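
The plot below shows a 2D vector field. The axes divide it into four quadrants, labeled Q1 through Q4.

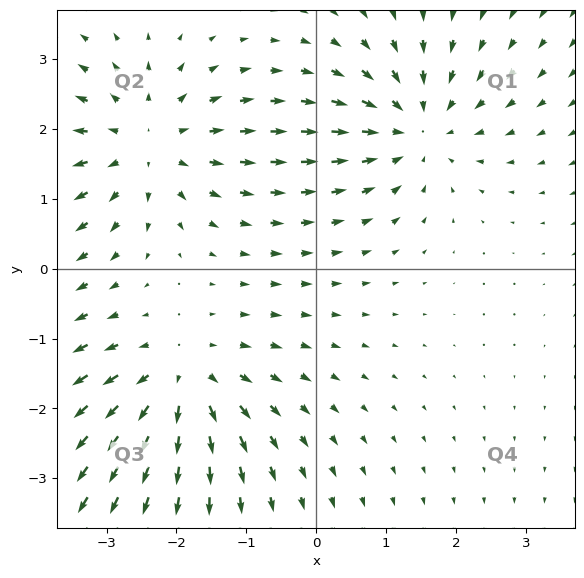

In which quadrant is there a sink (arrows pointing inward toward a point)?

Q1

The sink sits at approximately (1.4, 2.0), which lies in quadrant Q1. The divergence there is about -3, negative as expected for a sink.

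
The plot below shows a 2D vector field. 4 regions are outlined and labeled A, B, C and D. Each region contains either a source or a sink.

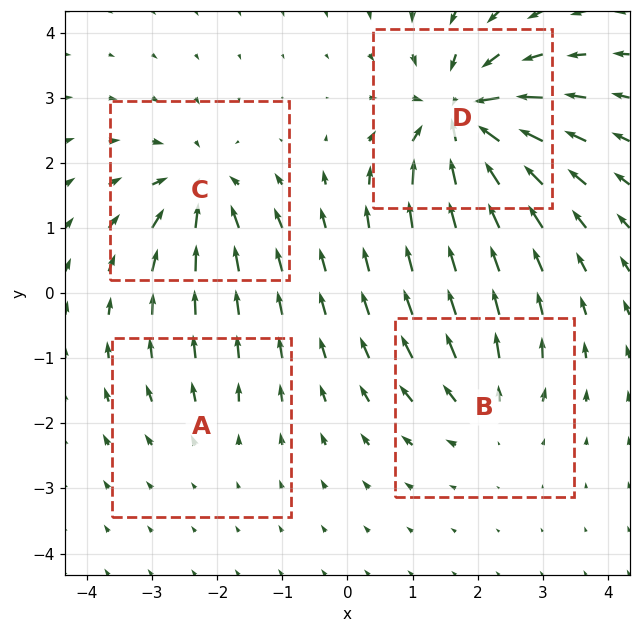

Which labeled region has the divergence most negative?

D

Divergence at each region's feature centre — A: about +2, B: about +4, C: about -6, D: about -9. Region D is most negative.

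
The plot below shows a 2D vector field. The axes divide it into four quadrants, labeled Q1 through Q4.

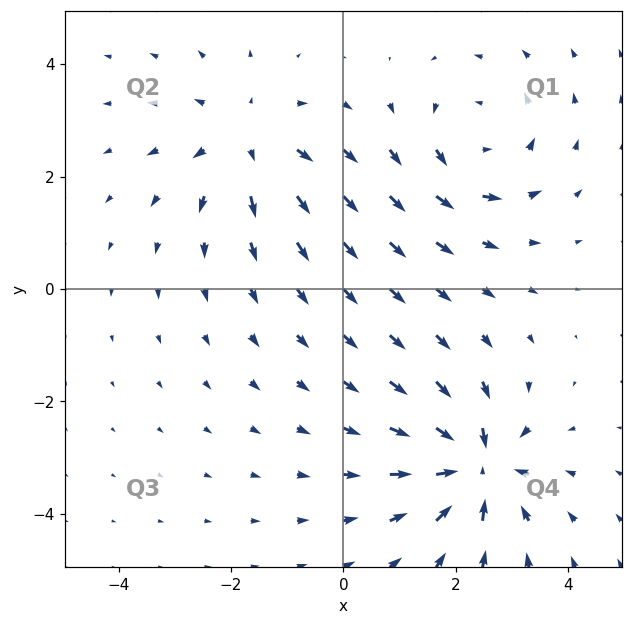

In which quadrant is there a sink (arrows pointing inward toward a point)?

The sink sits at approximately (2.4, -3.1), which lies in quadrant Q4. The divergence there is about -6, negative as expected for a sink.

Q4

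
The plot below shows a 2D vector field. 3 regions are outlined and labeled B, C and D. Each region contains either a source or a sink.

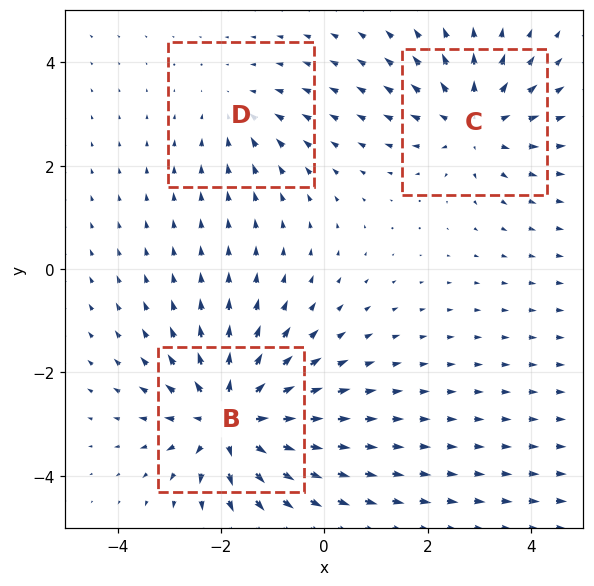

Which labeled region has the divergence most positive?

Divergence at each region's feature centre — B: about +5, C: about +3, D: about -2. Region B is most positive.

B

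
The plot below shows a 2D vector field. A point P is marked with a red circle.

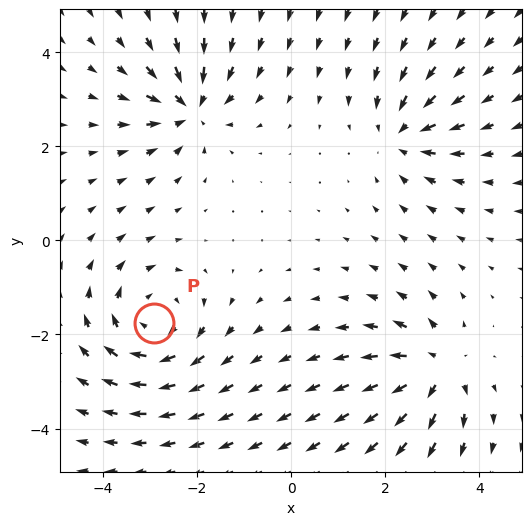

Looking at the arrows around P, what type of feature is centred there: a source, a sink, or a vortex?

vortex

At P (-2.9, -1.8) the arrows circulate clockwise. Divergence ≈0, curl about -4 — near-zero divergence with nonzero curl is a vortex.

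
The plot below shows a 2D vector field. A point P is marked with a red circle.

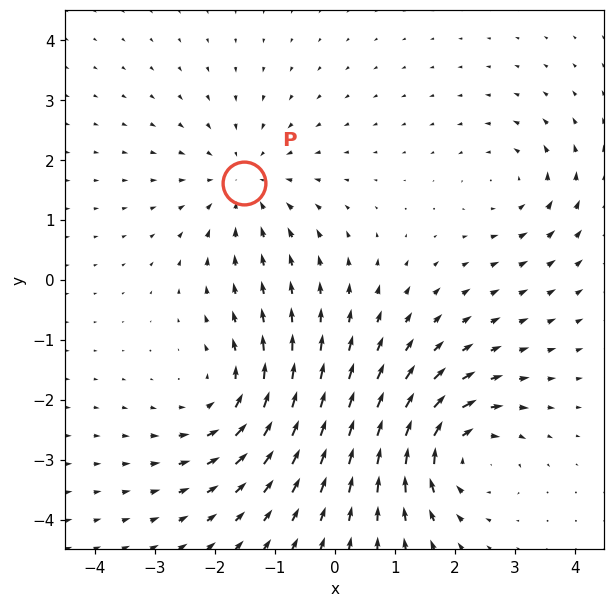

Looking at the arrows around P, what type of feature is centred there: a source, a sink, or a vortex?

sink

At P (-1.5, 1.6) the arrows converge inward. Divergence about -3, curl ≈0 — negative divergence with near-zero curl is a sink.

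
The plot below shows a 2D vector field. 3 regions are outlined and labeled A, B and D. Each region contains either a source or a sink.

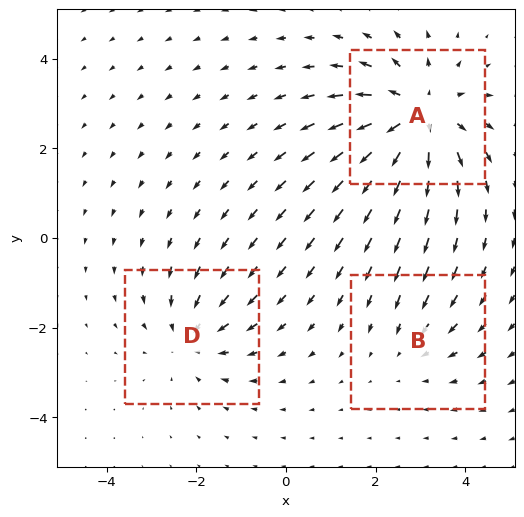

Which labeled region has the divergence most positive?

A

Divergence at each region's feature centre — A: about +4, B: about -2, D: about -3. Region A is most positive.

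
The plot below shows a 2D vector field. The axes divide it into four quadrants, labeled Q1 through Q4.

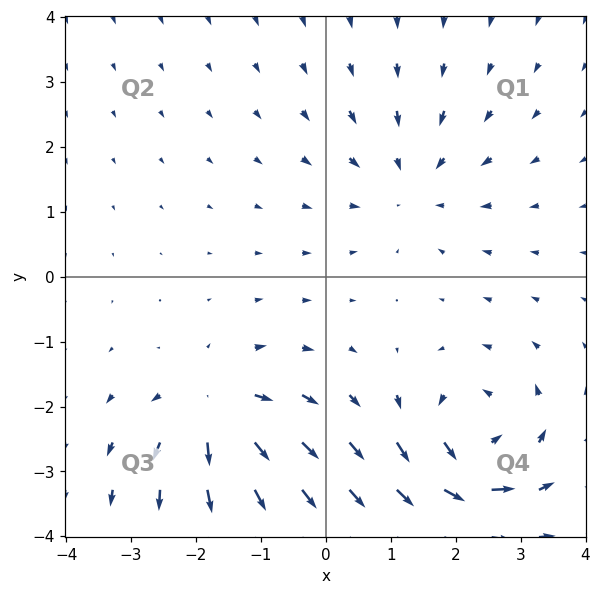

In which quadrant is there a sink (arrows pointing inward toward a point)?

The sink sits at approximately (1.3, 1.4), which lies in quadrant Q1. The divergence there is about -2, negative as expected for a sink.

Q1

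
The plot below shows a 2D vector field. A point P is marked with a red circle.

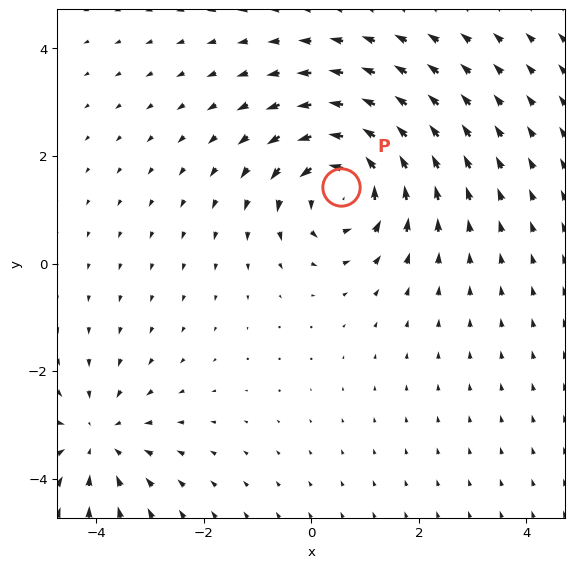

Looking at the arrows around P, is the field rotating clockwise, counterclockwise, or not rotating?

Near P at (0.6, 1.4) the arrows circulate counterclockwise. The curl (z-component) there is about +5; positive curl means counterclockwise rotation.

counterclockwise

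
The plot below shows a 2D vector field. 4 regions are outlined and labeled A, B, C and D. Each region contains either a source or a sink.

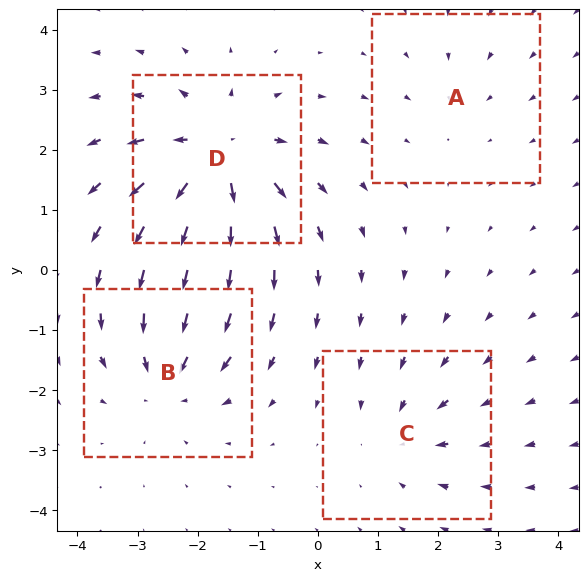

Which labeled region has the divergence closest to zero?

Divergence at each region's feature centre — A: about -2, B: about -5, C: about -3, D: about +7. Region A is closest to zero.

A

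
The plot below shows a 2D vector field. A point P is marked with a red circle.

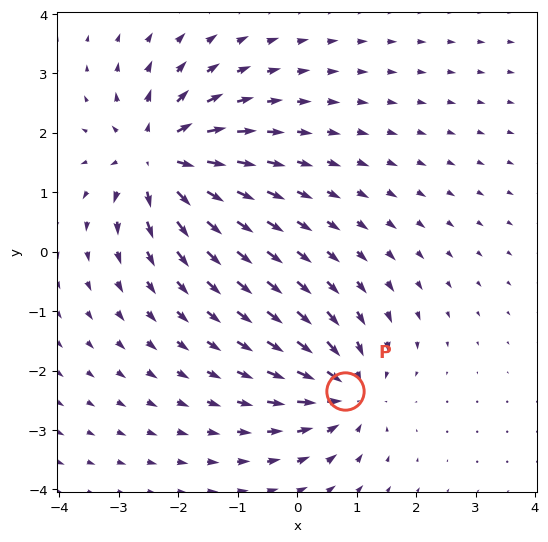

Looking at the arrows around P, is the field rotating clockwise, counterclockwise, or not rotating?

not rotating

Near P at (0.8, -2.3) the arrows show no circulation. The curl there is ≈0.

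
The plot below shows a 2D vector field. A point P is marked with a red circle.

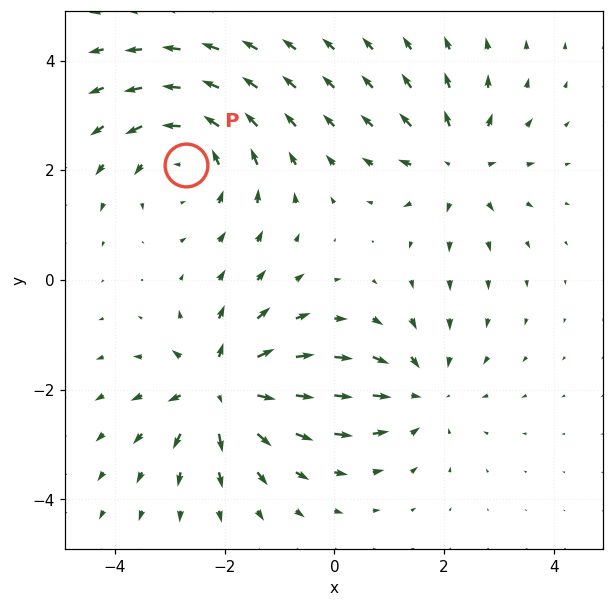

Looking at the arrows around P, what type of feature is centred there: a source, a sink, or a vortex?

At P (-2.7, 2.1) the arrows circulate counterclockwise. Divergence ≈0, curl about +3 — near-zero divergence with nonzero curl is a vortex.

vortex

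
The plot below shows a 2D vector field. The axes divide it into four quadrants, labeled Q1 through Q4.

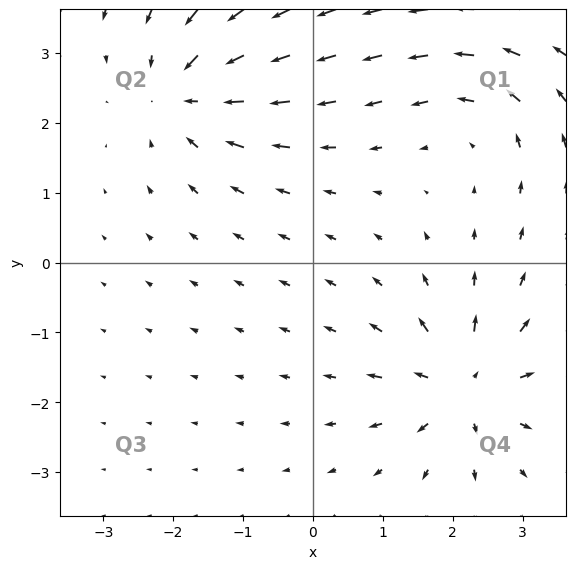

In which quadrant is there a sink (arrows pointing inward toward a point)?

The sink sits at approximately (-1.8, 2.4), which lies in quadrant Q2. The divergence there is about -5, negative as expected for a sink.

Q2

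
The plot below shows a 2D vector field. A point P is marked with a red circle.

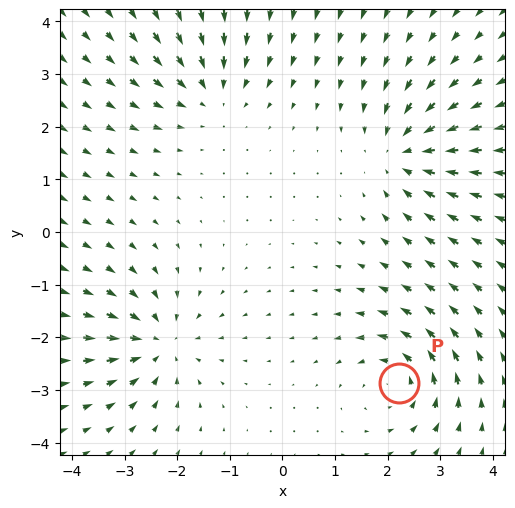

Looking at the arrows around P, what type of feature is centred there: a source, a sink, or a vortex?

vortex

At P (2.2, -2.9) the arrows circulate counterclockwise. Divergence ≈0, curl about +6 — near-zero divergence with nonzero curl is a vortex.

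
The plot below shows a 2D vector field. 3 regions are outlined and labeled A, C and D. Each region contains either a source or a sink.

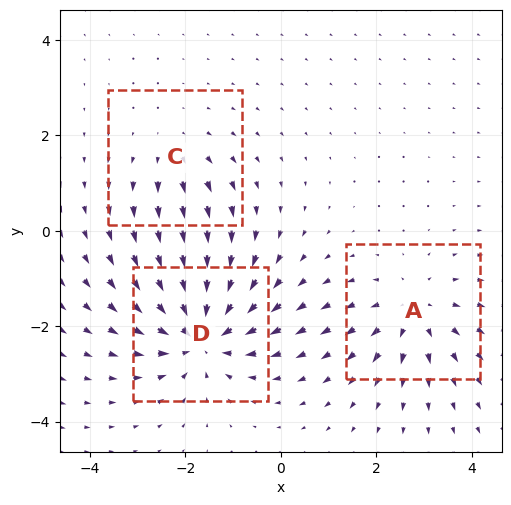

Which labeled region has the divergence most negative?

D

Divergence at each region's feature centre — A: about +3, C: about +2, D: about -5. Region D is most negative.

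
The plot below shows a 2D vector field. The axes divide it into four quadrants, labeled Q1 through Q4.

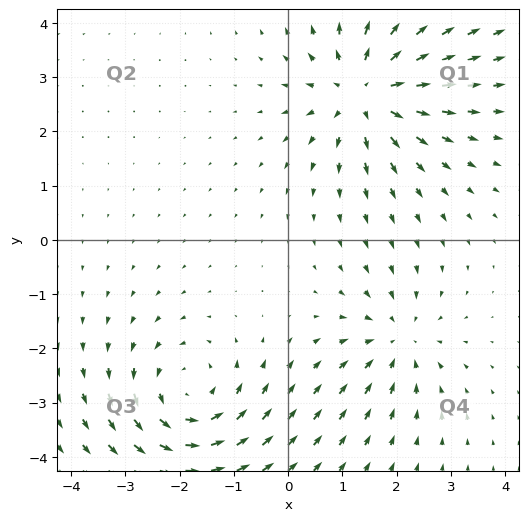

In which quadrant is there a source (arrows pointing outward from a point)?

The source sits at approximately (1.4, 2.7), which lies in quadrant Q1. The divergence there is about +5, positive as expected for a source.

Q1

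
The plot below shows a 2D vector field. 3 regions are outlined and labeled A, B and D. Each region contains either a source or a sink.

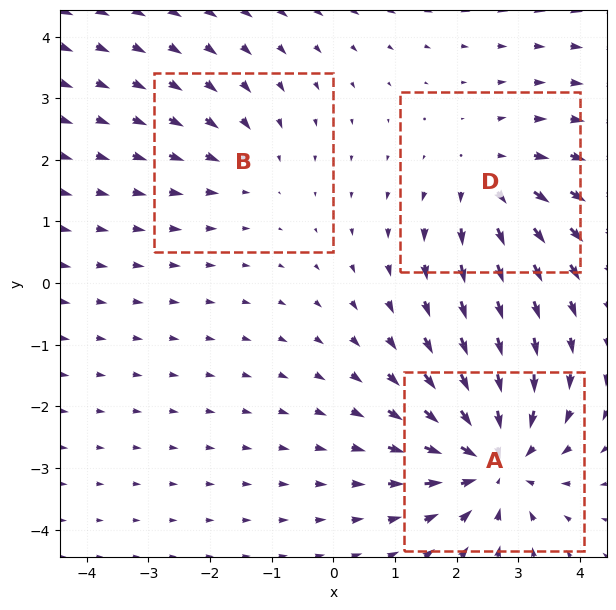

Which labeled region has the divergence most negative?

A

Divergence at each region's feature centre — A: about -5, B: about -2, D: about +3. Region A is most negative.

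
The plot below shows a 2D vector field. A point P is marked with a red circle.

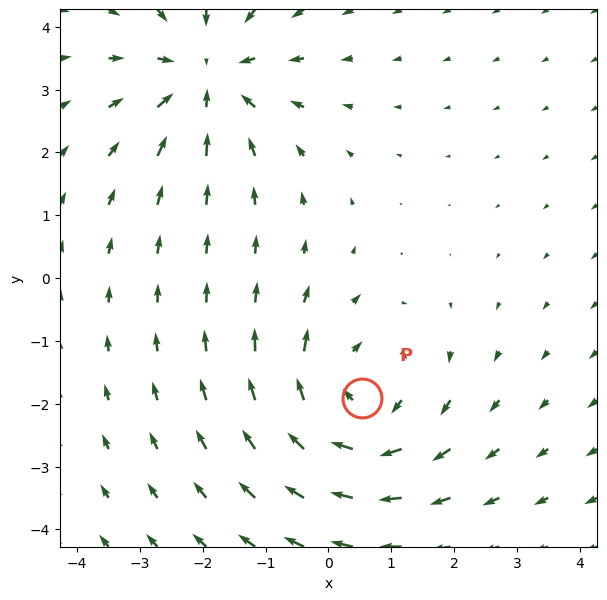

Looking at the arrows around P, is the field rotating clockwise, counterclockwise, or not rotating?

Near P at (0.5, -1.9) the arrows circulate clockwise. The curl (z-component) there is about -3; negative curl means clockwise rotation.

clockwise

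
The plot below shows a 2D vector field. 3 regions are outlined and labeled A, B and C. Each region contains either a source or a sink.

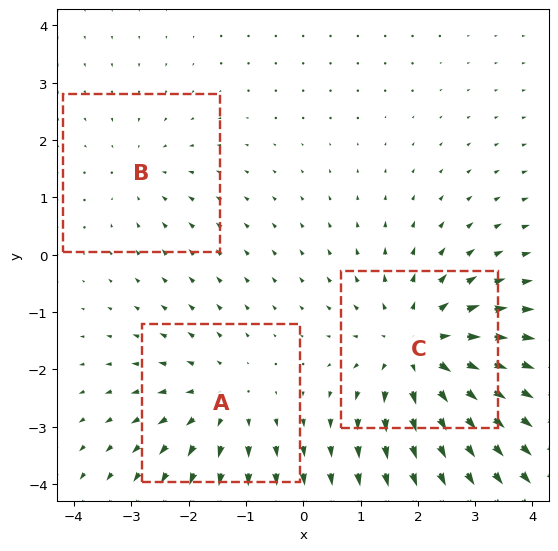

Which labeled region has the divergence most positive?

C

Divergence at each region's feature centre — A: about +3, B: about -2, C: about +4. Region C is most positive.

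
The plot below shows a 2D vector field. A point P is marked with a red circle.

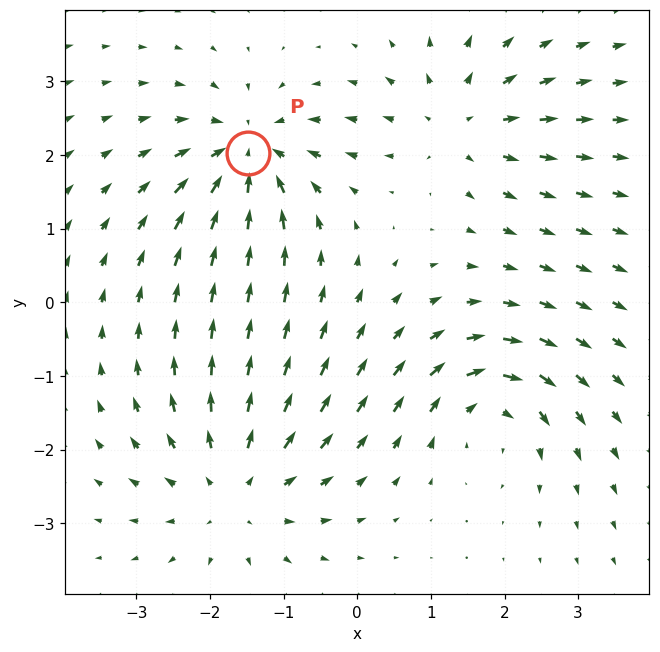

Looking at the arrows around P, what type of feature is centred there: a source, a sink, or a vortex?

sink

At P (-1.5, 2.0) the arrows converge inward. Divergence about -6, curl ≈0 — negative divergence with near-zero curl is a sink.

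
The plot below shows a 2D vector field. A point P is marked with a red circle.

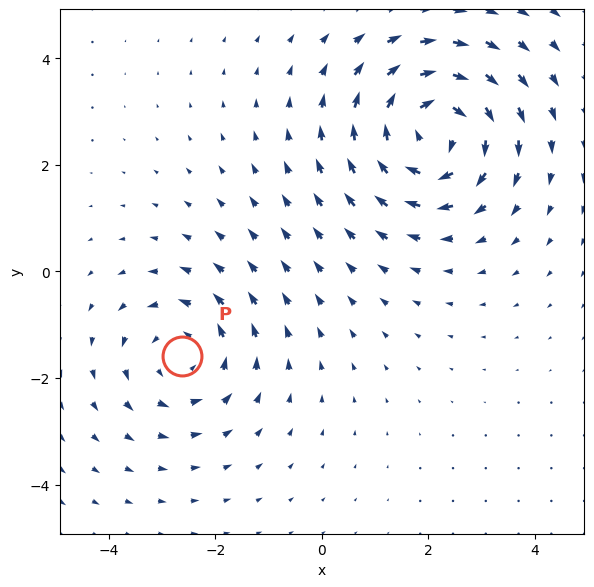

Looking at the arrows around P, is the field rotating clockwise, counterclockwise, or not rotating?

Near P at (-2.6, -1.6) the arrows circulate counterclockwise. The curl (z-component) there is about +3; positive curl means counterclockwise rotation.

counterclockwise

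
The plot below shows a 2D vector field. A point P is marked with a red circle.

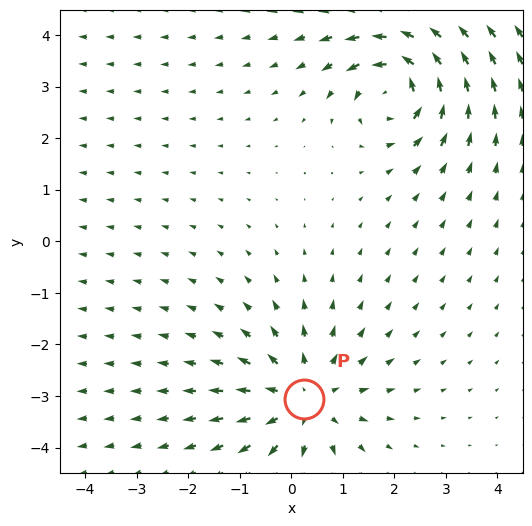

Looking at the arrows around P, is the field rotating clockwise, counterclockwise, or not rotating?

Near P at (0.3, -3.1) the arrows show no circulation. The curl there is ≈0.

not rotating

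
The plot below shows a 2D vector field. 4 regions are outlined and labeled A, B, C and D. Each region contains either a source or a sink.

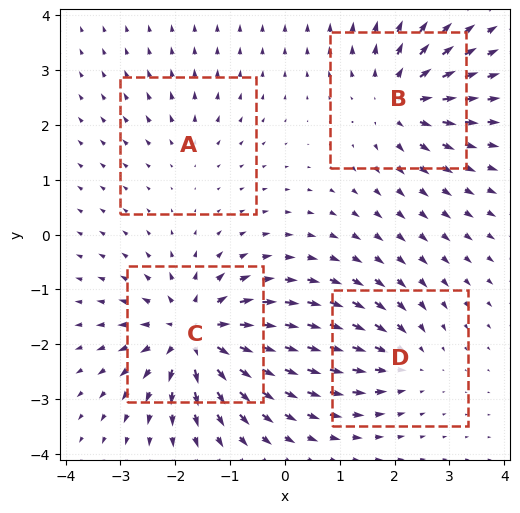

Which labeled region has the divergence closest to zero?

A

Divergence at each region's feature centre — A: about +2, B: about +6, C: about +8, D: about -4. Region A is closest to zero.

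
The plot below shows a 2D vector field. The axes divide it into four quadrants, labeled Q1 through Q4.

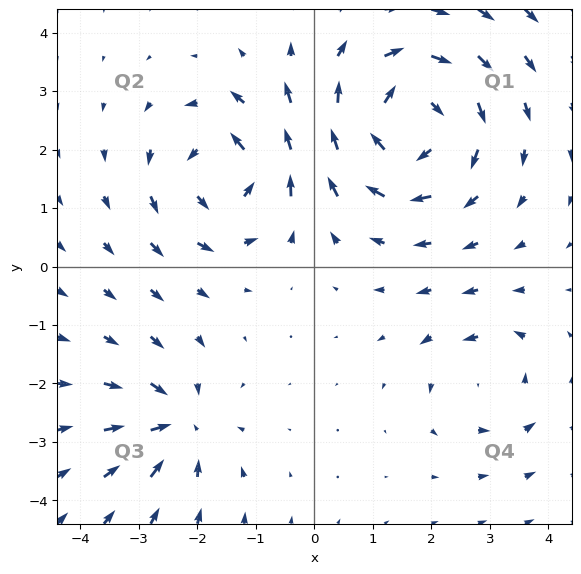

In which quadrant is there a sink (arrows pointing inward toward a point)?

The sink sits at approximately (-2.3, -2.7), which lies in quadrant Q3. The divergence there is about -4, negative as expected for a sink.

Q3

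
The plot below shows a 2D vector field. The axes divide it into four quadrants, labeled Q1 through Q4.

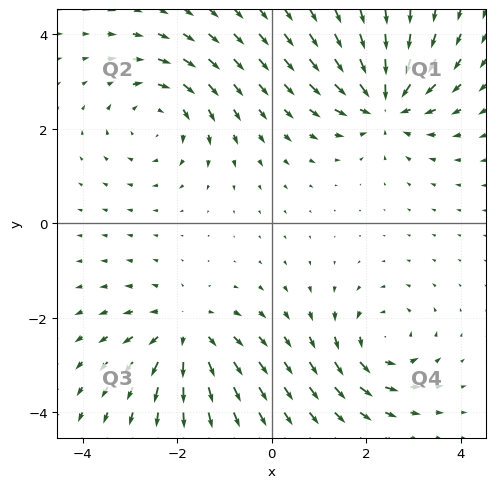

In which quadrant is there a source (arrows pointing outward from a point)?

Q3

The source sits at approximately (-1.8, -2.3), which lies in quadrant Q3. The divergence there is about +4, positive as expected for a source.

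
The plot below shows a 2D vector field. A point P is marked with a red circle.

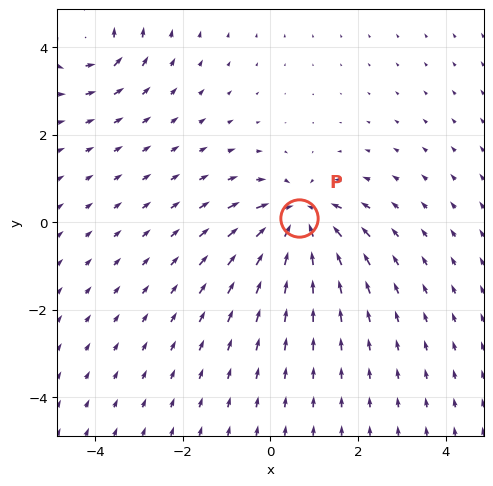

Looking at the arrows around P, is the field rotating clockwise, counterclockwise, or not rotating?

not rotating

Near P at (0.7, 0.1) the arrows show no circulation. The curl there is ≈0.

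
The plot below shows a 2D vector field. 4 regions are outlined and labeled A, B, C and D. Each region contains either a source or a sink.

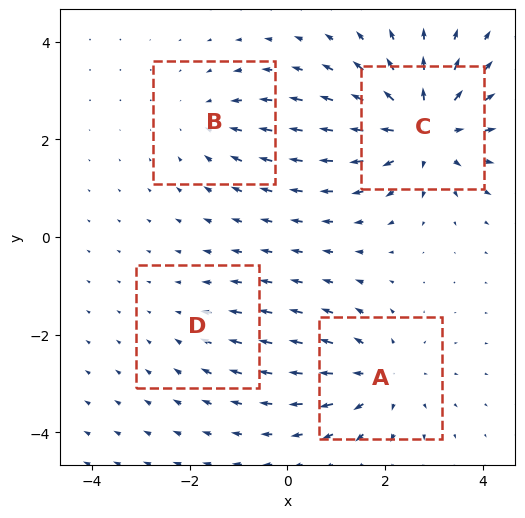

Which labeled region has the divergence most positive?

Divergence at each region's feature centre — A: about +4, B: about -3, C: about +6, D: about -2. Region C is most positive.

C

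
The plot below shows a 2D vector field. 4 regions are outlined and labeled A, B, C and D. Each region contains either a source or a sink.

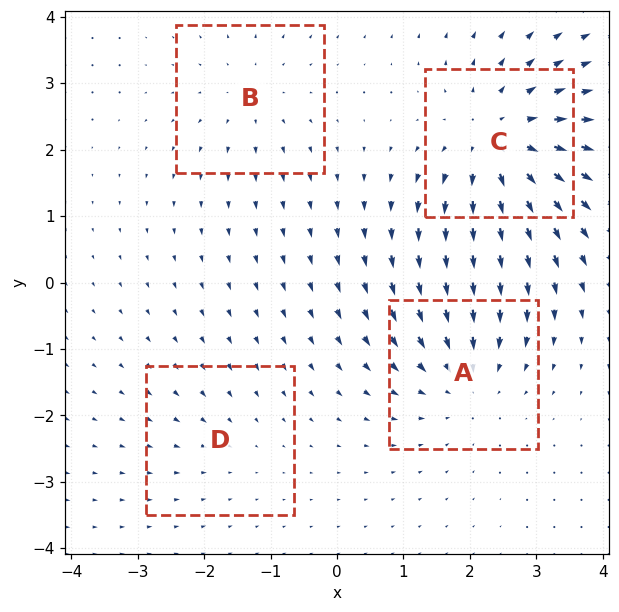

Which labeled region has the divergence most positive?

C

Divergence at each region's feature centre — A: about -5, B: about +3, C: about +7, D: about -2. Region C is most positive.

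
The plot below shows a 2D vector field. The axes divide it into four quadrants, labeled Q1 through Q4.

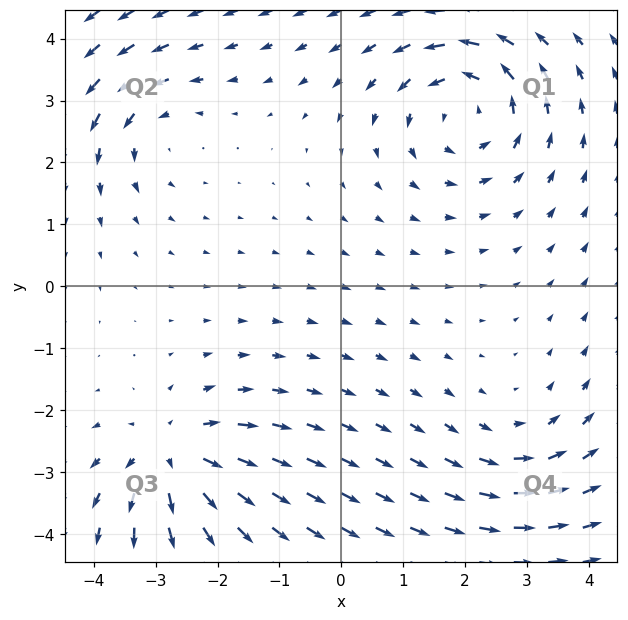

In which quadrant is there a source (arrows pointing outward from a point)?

The source sits at approximately (-2.7, -2.8), which lies in quadrant Q3. The divergence there is about +5, positive as expected for a source.

Q3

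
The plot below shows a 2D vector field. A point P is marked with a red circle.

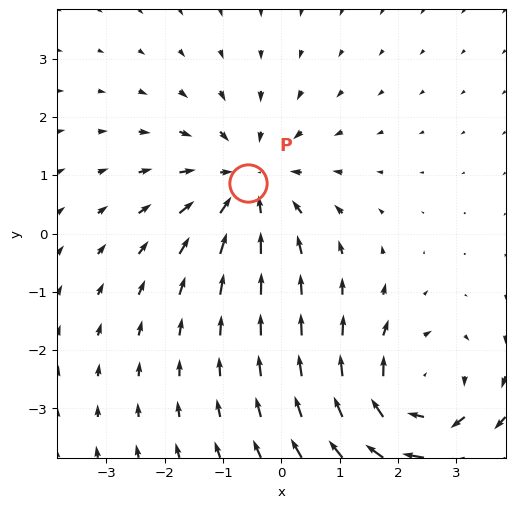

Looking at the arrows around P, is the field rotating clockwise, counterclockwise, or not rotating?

Near P at (-0.6, 0.9) the arrows show no circulation. The curl there is ≈0.

not rotating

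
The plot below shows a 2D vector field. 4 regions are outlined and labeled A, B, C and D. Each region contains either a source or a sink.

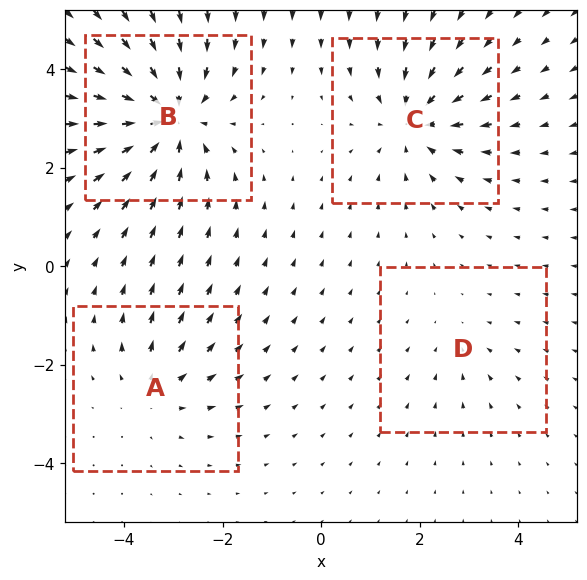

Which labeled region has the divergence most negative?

Divergence at each region's feature centre — A: about +3, B: about -6, C: about -5, D: about -2. Region B is most negative.

B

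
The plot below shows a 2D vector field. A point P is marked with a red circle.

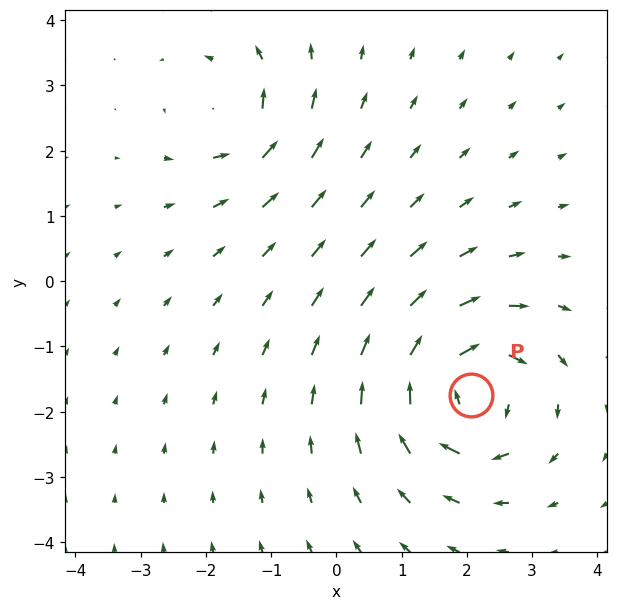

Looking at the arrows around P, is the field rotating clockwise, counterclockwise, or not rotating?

clockwise

Near P at (2.1, -1.7) the arrows circulate clockwise. The curl (z-component) there is about -6; negative curl means clockwise rotation.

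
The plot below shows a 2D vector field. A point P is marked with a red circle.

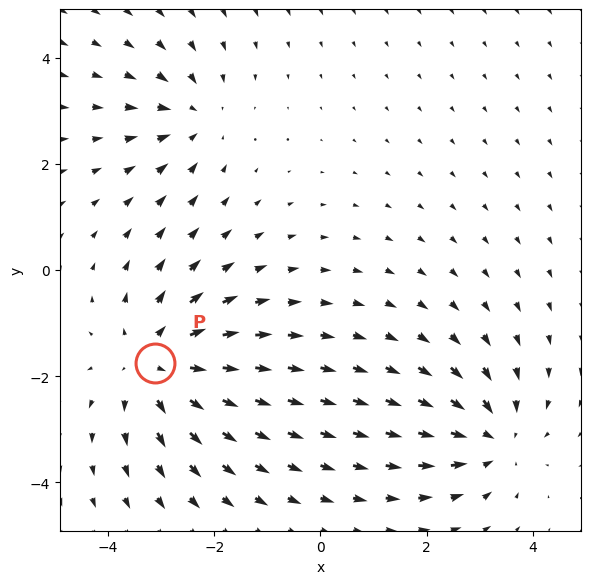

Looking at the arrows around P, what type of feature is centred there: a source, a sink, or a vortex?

At P (-3.1, -1.8) the arrows spread outward. Divergence about +4, curl ≈0 — positive divergence with near-zero curl is a source.

source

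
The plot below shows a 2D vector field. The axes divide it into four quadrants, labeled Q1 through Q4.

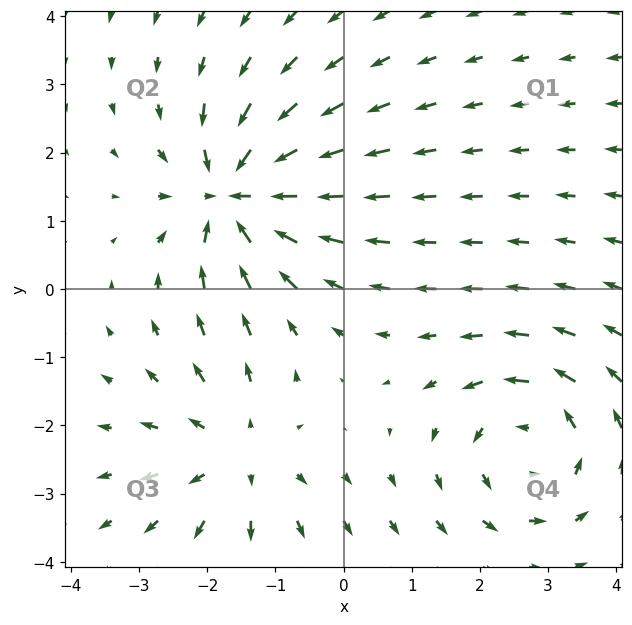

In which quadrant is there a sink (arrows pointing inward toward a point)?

The sink sits at approximately (-1.6, 1.4), which lies in quadrant Q2. The divergence there is about -6, negative as expected for a sink.

Q2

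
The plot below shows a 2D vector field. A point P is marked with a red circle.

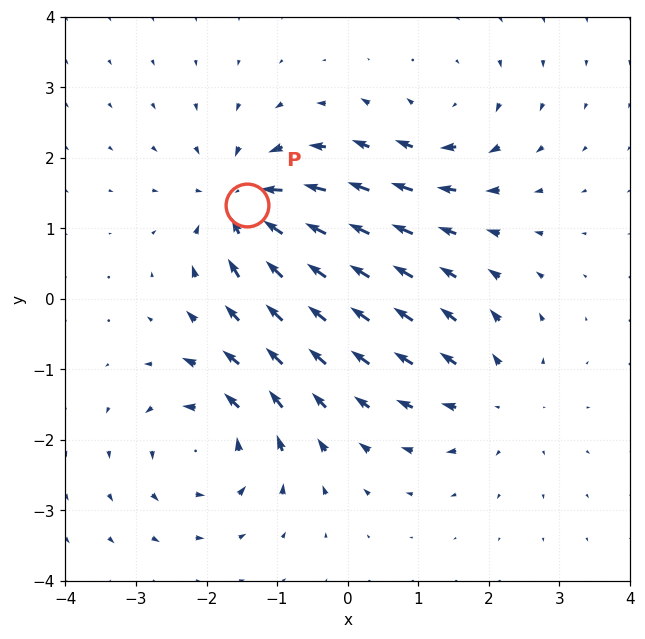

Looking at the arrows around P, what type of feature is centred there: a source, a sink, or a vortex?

sink

At P (-1.4, 1.3) the arrows converge inward. Divergence about -7, curl ≈0 — negative divergence with near-zero curl is a sink.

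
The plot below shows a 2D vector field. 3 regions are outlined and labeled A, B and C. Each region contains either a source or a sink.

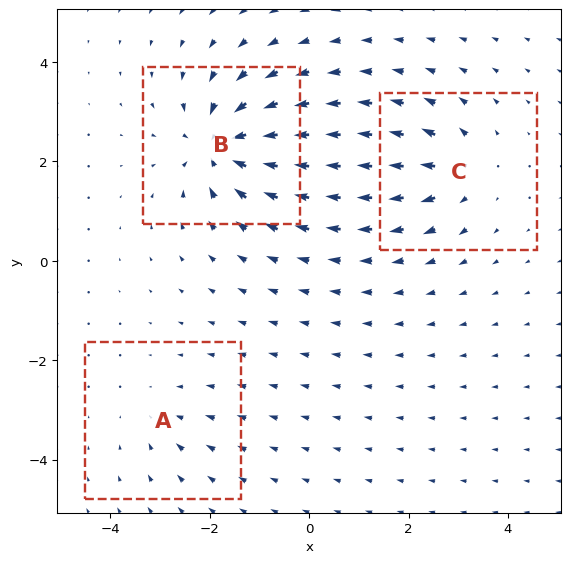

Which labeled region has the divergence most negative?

Divergence at each region's feature centre — A: about -2, B: about -6, C: about +4. Region B is most negative.

B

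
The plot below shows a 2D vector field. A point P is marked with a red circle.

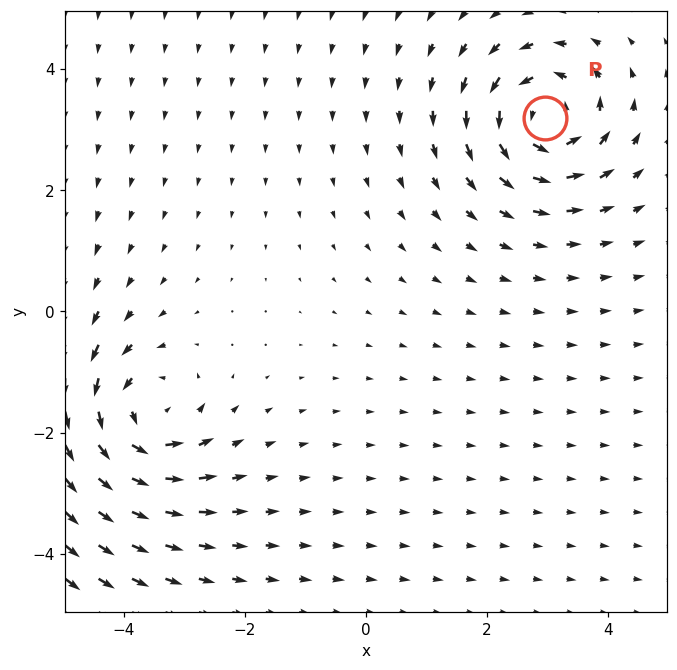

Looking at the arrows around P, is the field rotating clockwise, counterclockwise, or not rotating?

counterclockwise

Near P at (3.0, 3.2) the arrows circulate counterclockwise. The curl (z-component) there is about +4; positive curl means counterclockwise rotation.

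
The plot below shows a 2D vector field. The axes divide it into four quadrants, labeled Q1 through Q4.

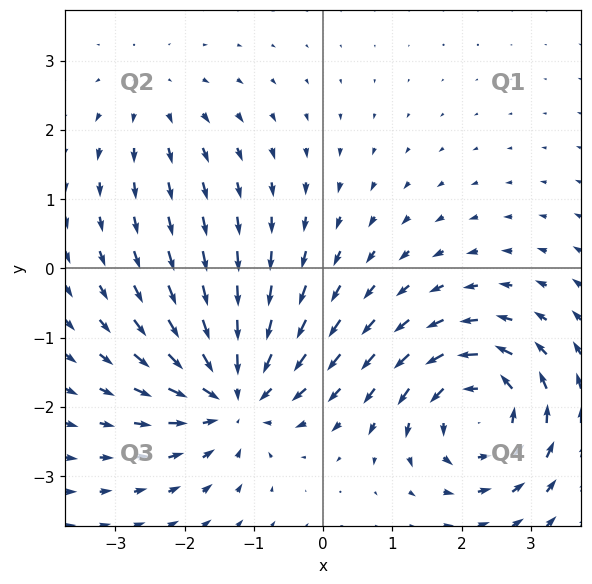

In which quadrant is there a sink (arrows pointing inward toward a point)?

The sink sits at approximately (-1.3, -1.8), which lies in quadrant Q3. The divergence there is about -6, negative as expected for a sink.

Q3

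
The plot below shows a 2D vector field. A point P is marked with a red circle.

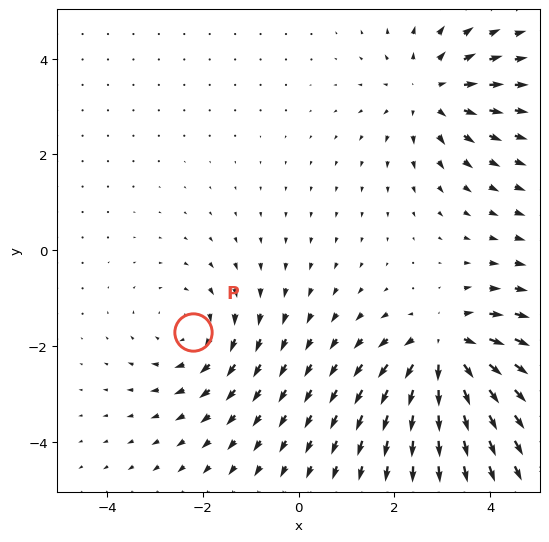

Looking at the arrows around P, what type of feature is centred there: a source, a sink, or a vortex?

At P (-2.2, -1.7) the arrows circulate clockwise. Divergence ≈0, curl about -3 — near-zero divergence with nonzero curl is a vortex.

vortex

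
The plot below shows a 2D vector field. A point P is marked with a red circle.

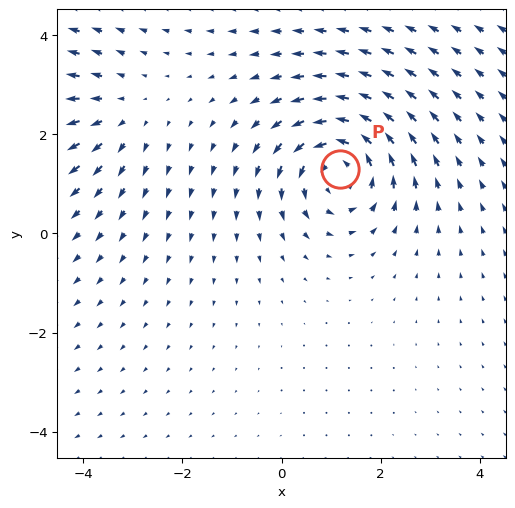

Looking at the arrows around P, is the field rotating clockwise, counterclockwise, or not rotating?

counterclockwise

Near P at (1.2, 1.3) the arrows circulate counterclockwise. The curl (z-component) there is about +5; positive curl means counterclockwise rotation.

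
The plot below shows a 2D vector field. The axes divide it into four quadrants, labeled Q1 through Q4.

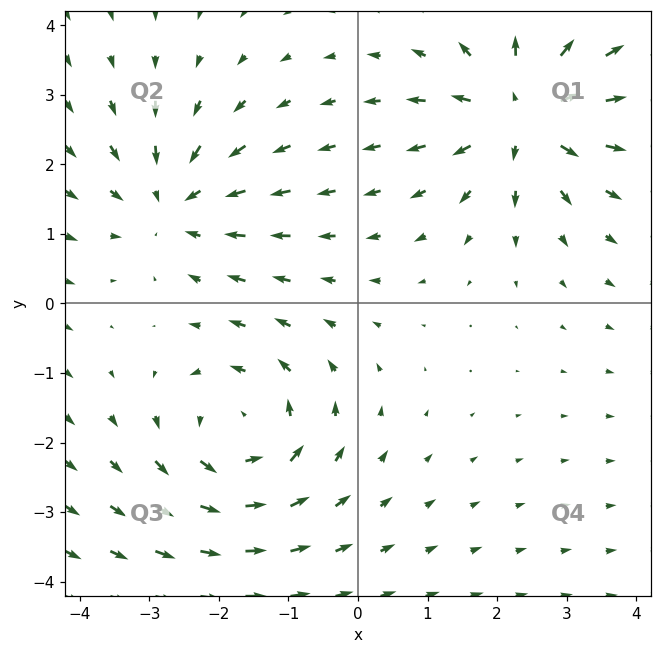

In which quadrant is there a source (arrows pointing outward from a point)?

The source sits at approximately (2.4, 2.7), which lies in quadrant Q1. The divergence there is about +5, positive as expected for a source.

Q1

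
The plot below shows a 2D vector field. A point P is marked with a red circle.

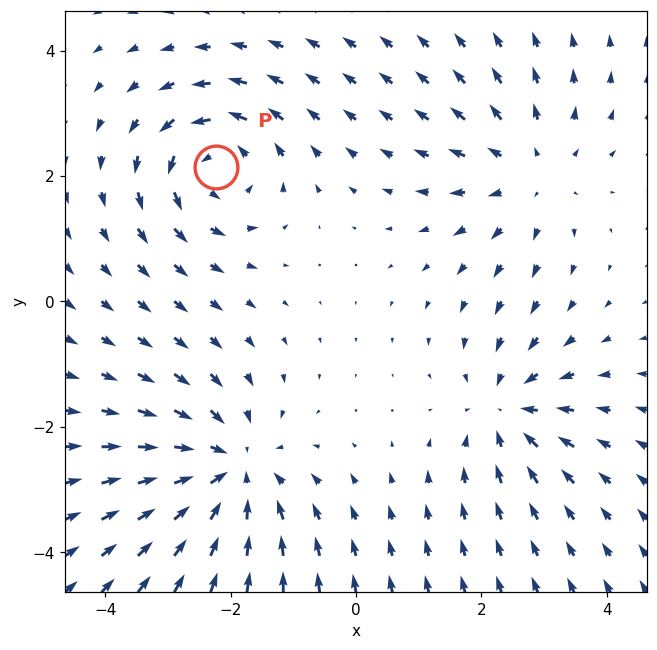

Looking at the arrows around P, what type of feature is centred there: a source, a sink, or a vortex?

vortex

At P (-2.2, 2.1) the arrows circulate counterclockwise. Divergence ≈0, curl about +4 — near-zero divergence with nonzero curl is a vortex.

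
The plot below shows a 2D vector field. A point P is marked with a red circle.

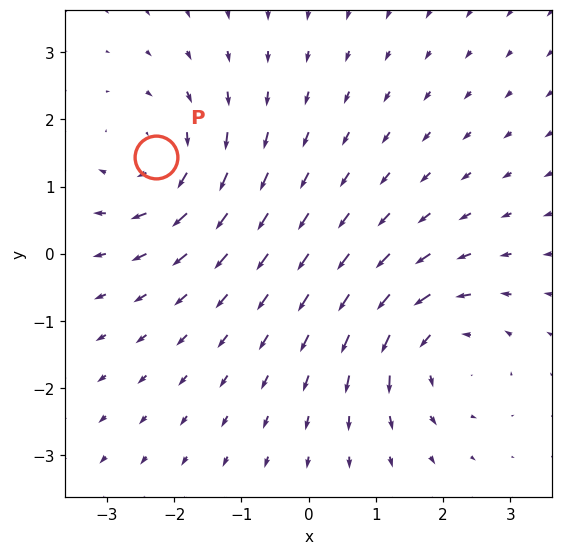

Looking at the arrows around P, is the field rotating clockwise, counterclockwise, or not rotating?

Near P at (-2.3, 1.4) the arrows circulate clockwise. The curl (z-component) there is about -3; negative curl means clockwise rotation.

clockwise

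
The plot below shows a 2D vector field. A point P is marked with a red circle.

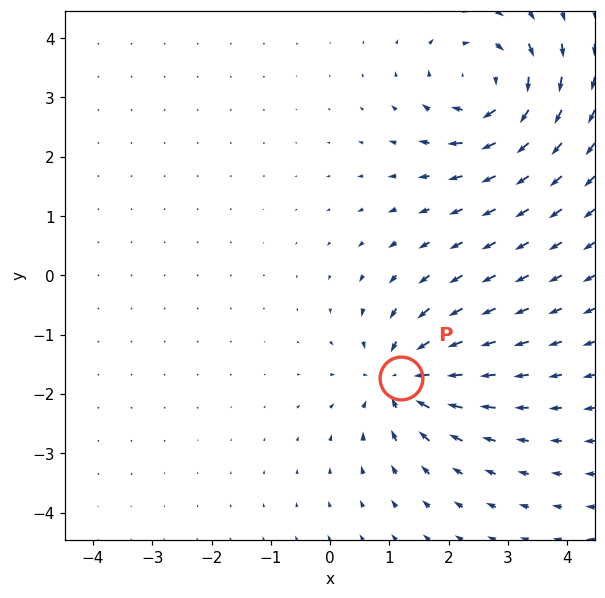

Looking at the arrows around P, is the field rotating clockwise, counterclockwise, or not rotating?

not rotating

Near P at (1.2, -1.7) the arrows show no circulation. The curl there is ≈0.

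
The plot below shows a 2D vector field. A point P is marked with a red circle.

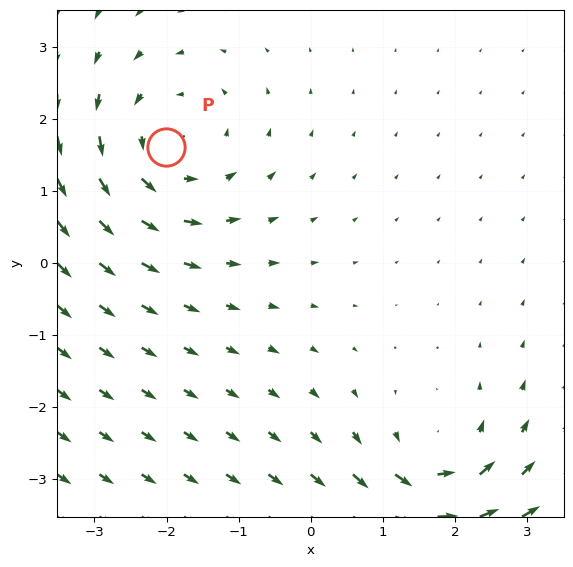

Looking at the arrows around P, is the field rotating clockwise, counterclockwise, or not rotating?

Near P at (-2.0, 1.6) the arrows circulate counterclockwise. The curl (z-component) there is about +4; positive curl means counterclockwise rotation.

counterclockwise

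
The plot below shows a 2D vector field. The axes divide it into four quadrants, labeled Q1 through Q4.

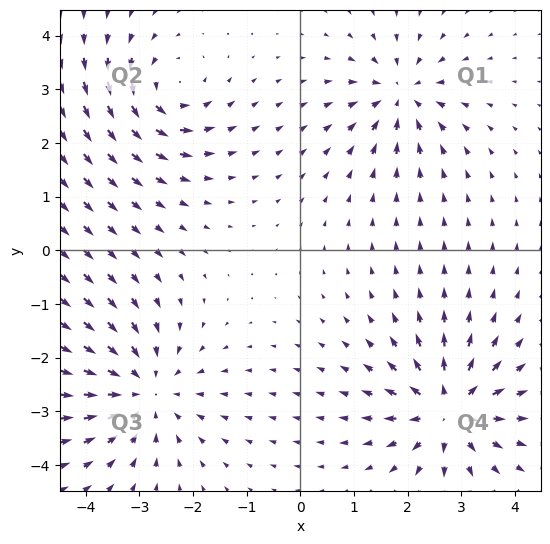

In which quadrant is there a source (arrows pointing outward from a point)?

The source sits at approximately (2.8, -3.0), which lies in quadrant Q4. The divergence there is about +6, positive as expected for a source.

Q4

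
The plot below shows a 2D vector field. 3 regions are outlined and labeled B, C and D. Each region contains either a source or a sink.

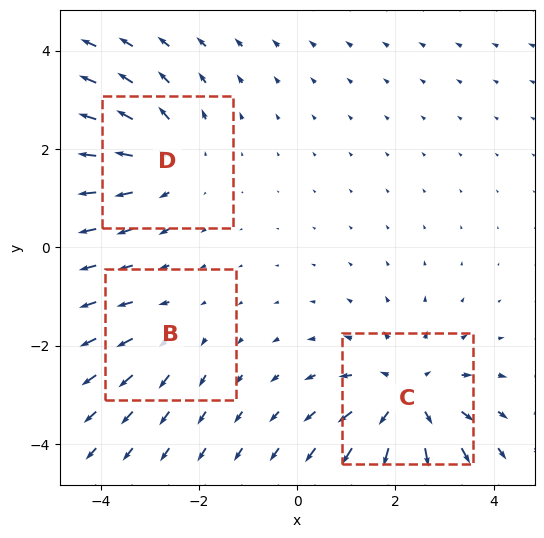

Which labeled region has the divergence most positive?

C

Divergence at each region's feature centre — B: about +2, C: about +4, D: about +3. Region C is most positive.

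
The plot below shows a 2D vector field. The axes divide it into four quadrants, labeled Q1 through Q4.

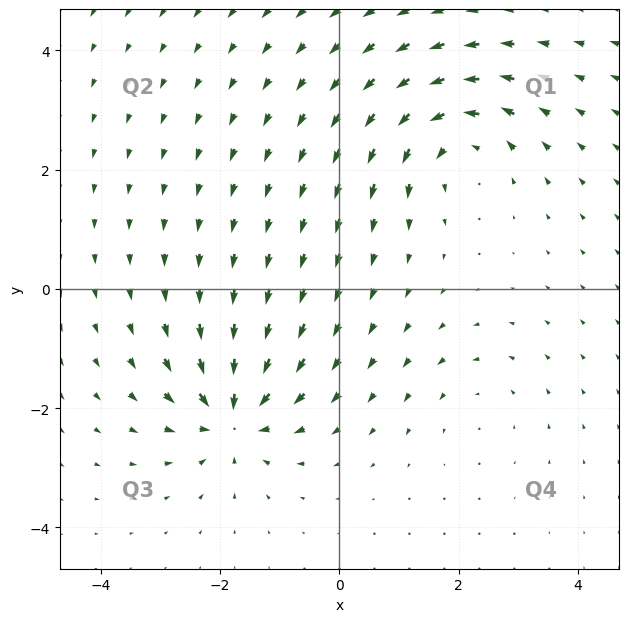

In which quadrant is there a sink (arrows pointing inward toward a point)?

Q3

The sink sits at approximately (-1.8, -2.1), which lies in quadrant Q3. The divergence there is about -7, negative as expected for a sink.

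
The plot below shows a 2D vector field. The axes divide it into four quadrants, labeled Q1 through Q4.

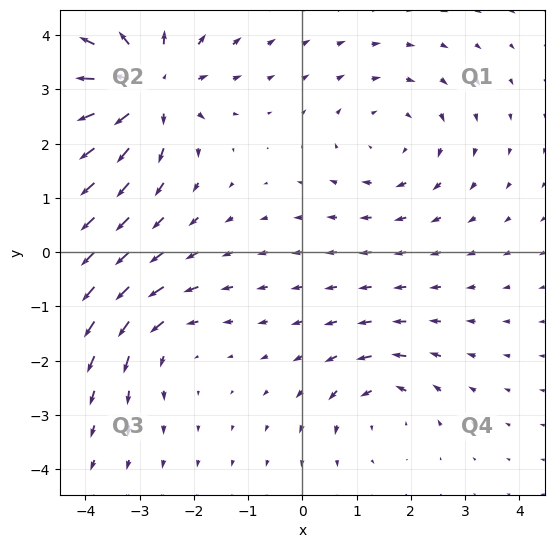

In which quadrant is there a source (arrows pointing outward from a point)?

The source sits at approximately (-2.8, 3.0), which lies in quadrant Q2. The divergence there is about +5, positive as expected for a source.

Q2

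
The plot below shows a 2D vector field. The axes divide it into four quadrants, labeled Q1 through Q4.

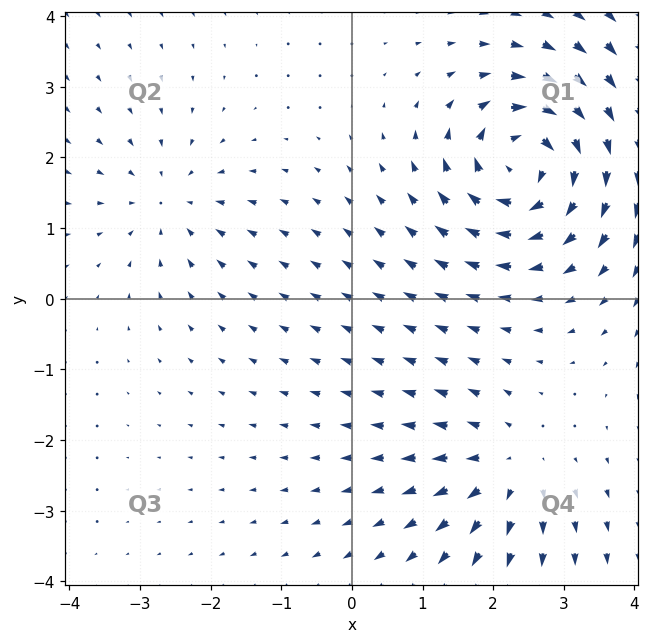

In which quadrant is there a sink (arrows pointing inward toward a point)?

The sink sits at approximately (-2.6, 1.4), which lies in quadrant Q2. The divergence there is about -3, negative as expected for a sink.

Q2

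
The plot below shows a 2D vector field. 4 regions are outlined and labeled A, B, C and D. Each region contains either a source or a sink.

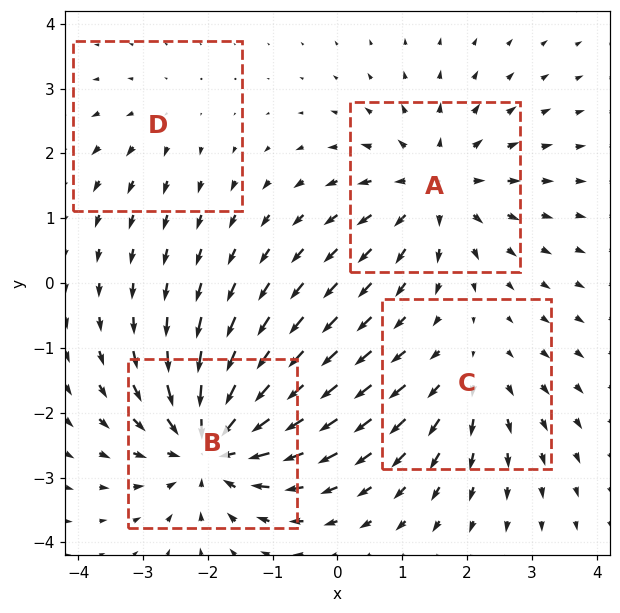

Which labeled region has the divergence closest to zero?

Divergence at each region's feature centre — A: about +5, B: about -7, C: about +3, D: about +2. Region D is closest to zero.

D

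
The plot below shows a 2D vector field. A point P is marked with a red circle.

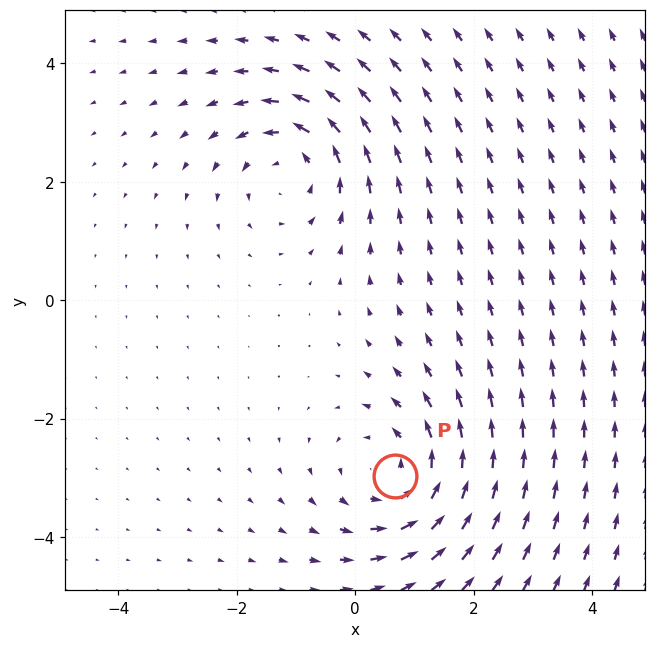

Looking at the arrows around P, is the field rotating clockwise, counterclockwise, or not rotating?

Near P at (0.7, -3.0) the arrows circulate counterclockwise. The curl (z-component) there is about +3; positive curl means counterclockwise rotation.

counterclockwise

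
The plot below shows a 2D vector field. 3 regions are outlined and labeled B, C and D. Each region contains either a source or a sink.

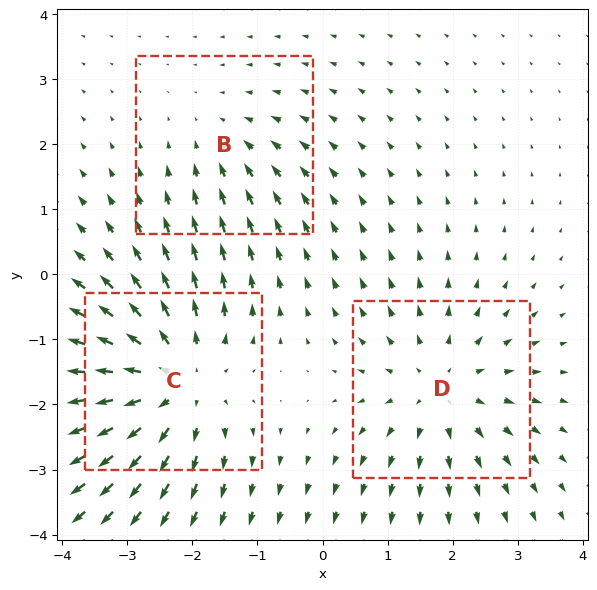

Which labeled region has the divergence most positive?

Divergence at each region's feature centre — B: about -2, C: about +4, D: about +3. Region C is most positive.

C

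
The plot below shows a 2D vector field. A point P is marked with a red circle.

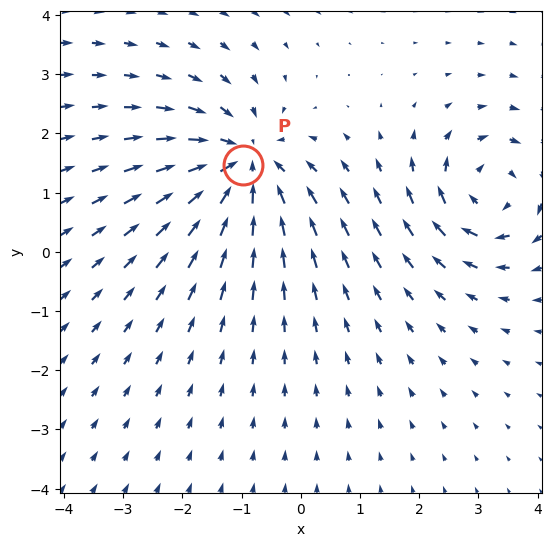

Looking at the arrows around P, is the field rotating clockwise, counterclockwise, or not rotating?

not rotating

Near P at (-1.0, 1.5) the arrows show no circulation. The curl there is ≈0.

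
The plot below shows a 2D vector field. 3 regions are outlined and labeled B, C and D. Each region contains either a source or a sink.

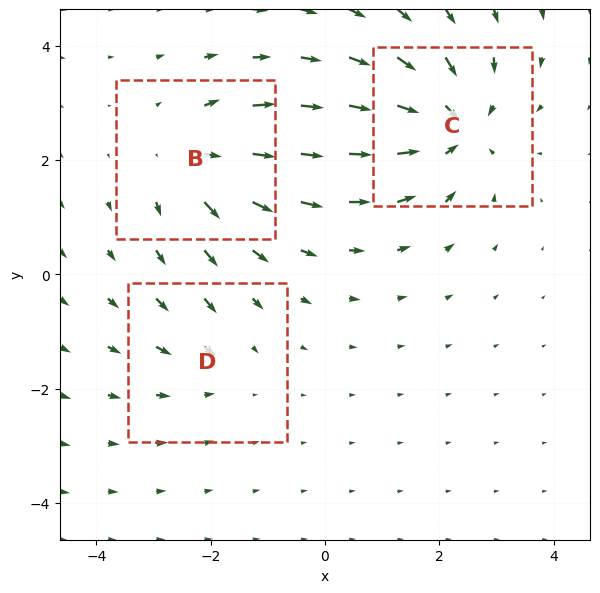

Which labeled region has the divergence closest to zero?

Divergence at each region's feature centre — B: about +3, C: about -5, D: about -2. Region D is closest to zero.

D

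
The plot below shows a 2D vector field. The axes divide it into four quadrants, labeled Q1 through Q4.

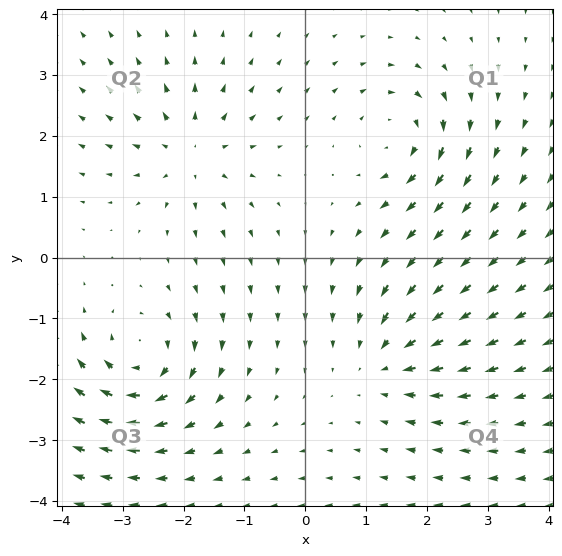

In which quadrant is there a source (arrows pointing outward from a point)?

The source sits at approximately (-1.9, 1.7), which lies in quadrant Q2. The divergence there is about +3, positive as expected for a source.

Q2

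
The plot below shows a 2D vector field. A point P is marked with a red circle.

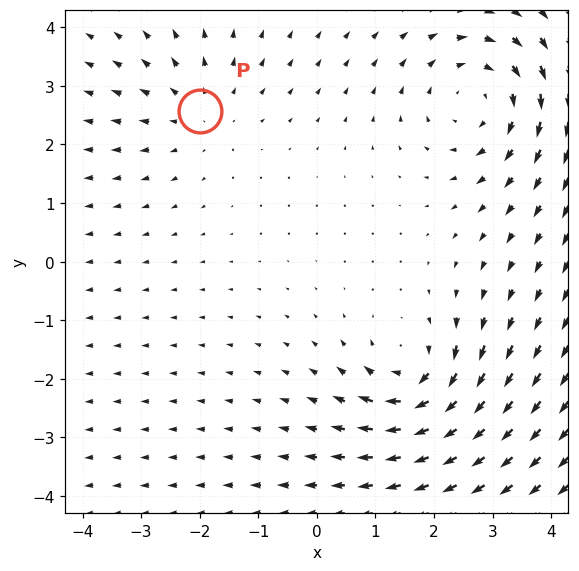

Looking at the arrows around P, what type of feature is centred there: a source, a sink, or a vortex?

source

At P (-2.0, 2.6) the arrows spread outward. Divergence about +2, curl ≈0 — positive divergence with near-zero curl is a source.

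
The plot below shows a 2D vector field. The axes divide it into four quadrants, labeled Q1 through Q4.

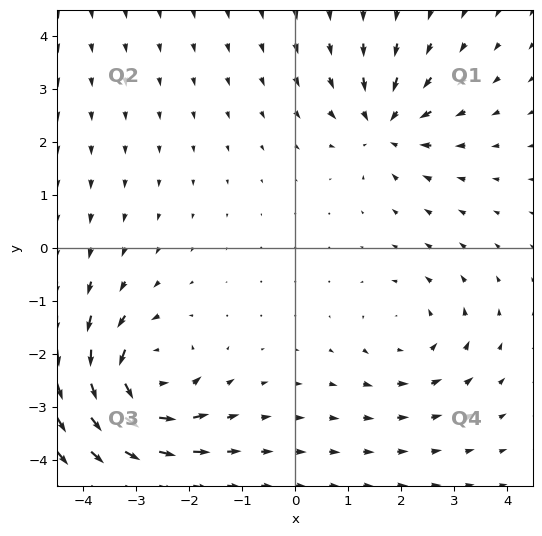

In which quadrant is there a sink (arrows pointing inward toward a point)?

Q1

The sink sits at approximately (1.7, 2.3), which lies in quadrant Q1. The divergence there is about -4, negative as expected for a sink.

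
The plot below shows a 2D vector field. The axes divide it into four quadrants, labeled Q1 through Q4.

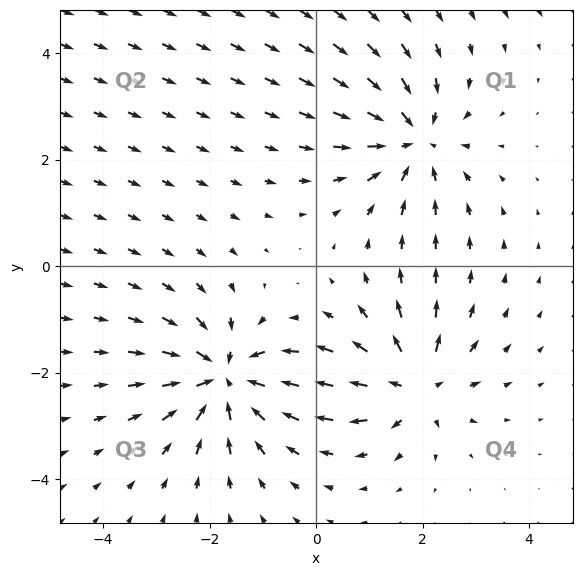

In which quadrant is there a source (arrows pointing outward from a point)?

The source sits at approximately (1.8, -2.2), which lies in quadrant Q4. The divergence there is about +5, positive as expected for a source.

Q4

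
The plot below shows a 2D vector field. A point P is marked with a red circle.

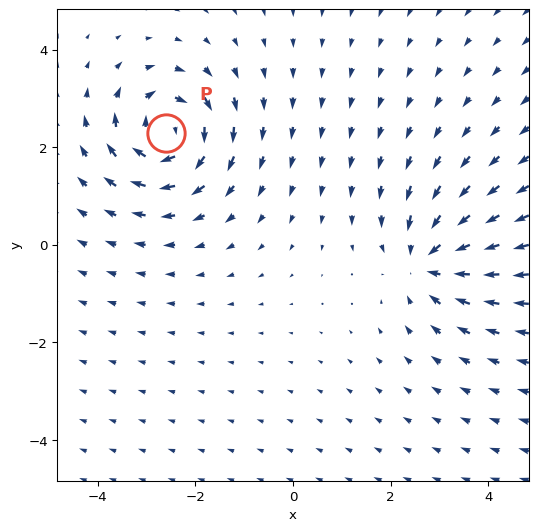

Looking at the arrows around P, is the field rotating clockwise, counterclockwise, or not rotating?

Near P at (-2.6, 2.3) the arrows circulate clockwise. The curl (z-component) there is about -5; negative curl means clockwise rotation.

clockwise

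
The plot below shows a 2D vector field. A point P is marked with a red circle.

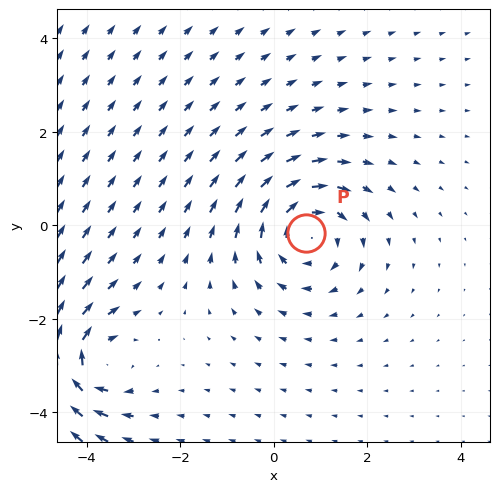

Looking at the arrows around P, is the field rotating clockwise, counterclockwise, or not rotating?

Near P at (0.7, -0.2) the arrows circulate clockwise. The curl (z-component) there is about -4; negative curl means clockwise rotation.

clockwise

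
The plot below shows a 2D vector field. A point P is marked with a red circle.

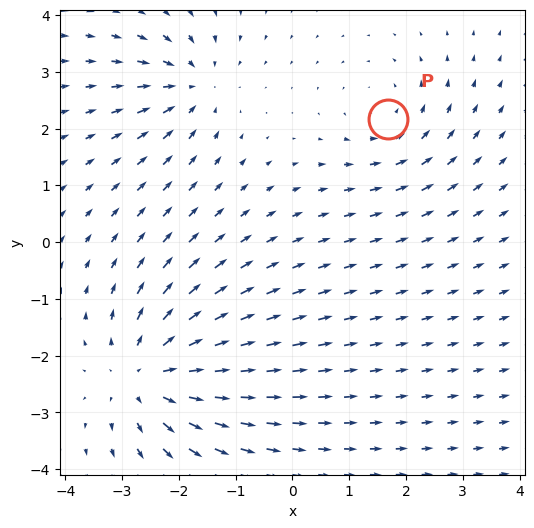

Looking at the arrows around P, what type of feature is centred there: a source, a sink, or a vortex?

At P (1.7, 2.2) the arrows circulate counterclockwise. Divergence ≈0, curl about +2 — near-zero divergence with nonzero curl is a vortex.

vortex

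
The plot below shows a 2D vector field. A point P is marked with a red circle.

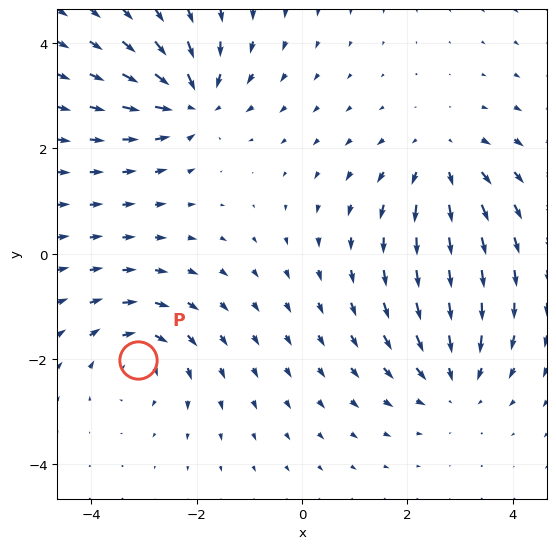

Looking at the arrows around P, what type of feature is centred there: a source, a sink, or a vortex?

At P (-3.1, -2.0) the arrows circulate clockwise. Divergence ≈0, curl about -5 — near-zero divergence with nonzero curl is a vortex.

vortex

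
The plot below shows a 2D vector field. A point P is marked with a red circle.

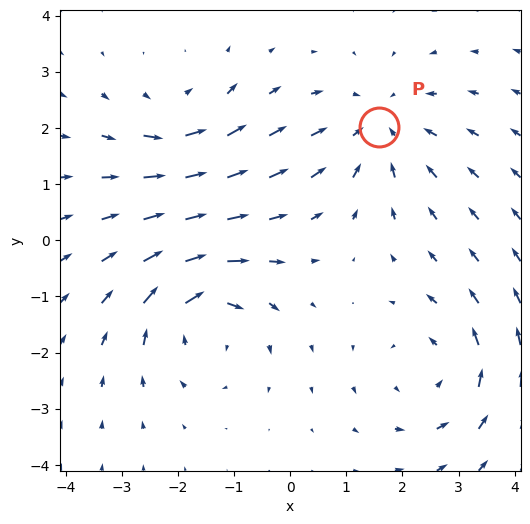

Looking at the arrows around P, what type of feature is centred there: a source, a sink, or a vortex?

At P (1.6, 2.0) the arrows converge inward. Divergence about -4, curl ≈0 — negative divergence with near-zero curl is a sink.

sink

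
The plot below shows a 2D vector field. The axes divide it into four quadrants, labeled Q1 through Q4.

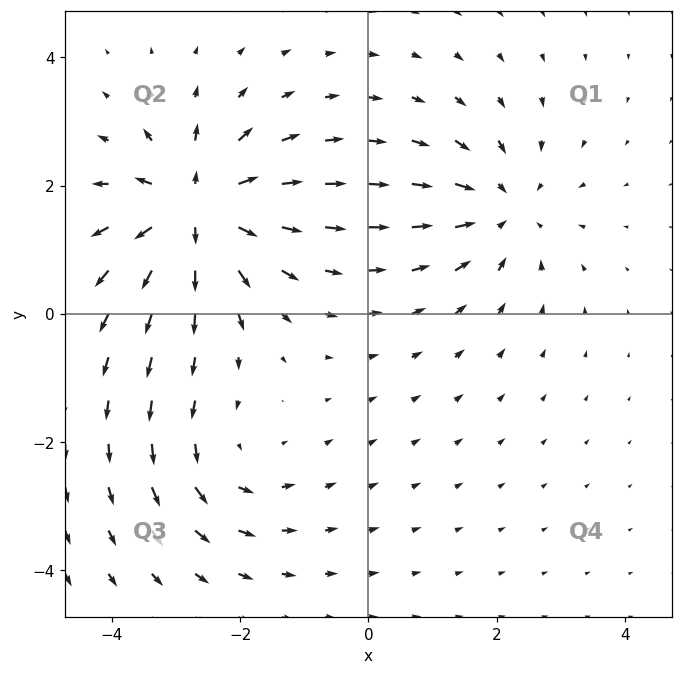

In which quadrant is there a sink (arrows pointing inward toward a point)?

Q1

The sink sits at approximately (2.1, 1.6), which lies in quadrant Q1. The divergence there is about -3, negative as expected for a sink.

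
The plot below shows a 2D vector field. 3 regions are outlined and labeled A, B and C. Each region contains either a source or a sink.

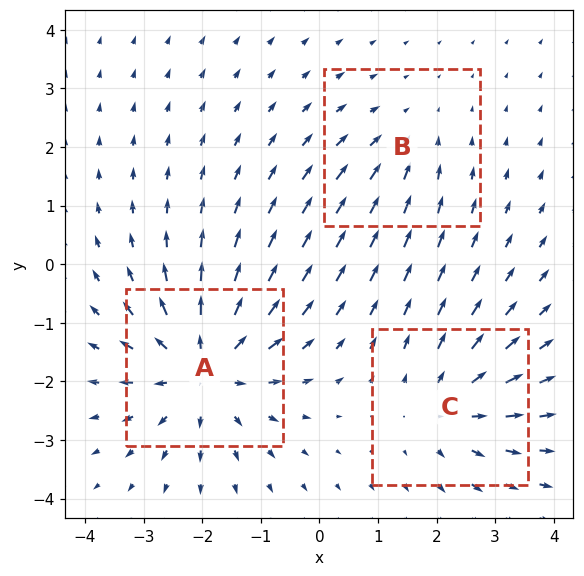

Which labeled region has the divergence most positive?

Divergence at each region's feature centre — A: about +4, B: about -2, C: about +3. Region A is most positive.

A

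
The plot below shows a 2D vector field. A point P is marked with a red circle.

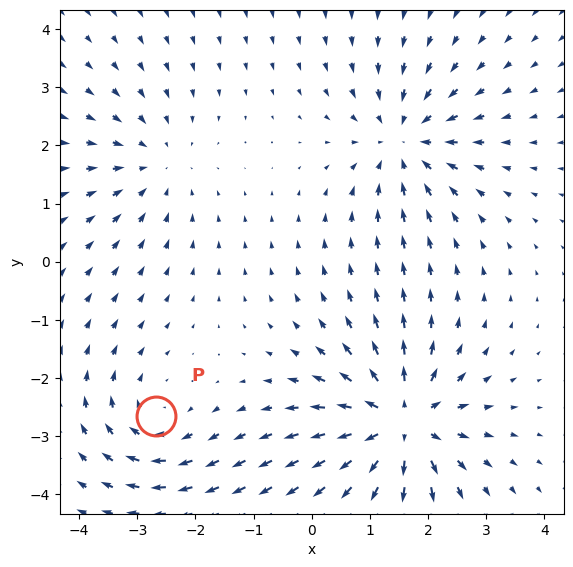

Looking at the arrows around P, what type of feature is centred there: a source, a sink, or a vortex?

vortex

At P (-2.7, -2.6) the arrows circulate clockwise. Divergence ≈0, curl about -3 — near-zero divergence with nonzero curl is a vortex.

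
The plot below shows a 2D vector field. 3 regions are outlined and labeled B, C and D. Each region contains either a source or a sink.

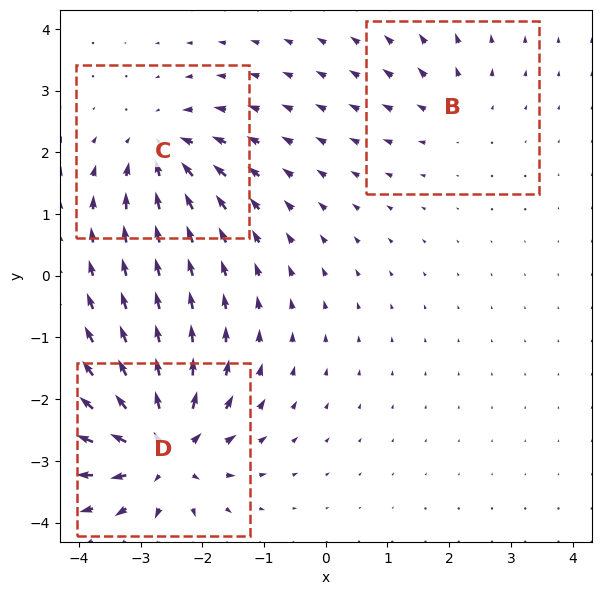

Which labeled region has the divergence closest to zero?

B

Divergence at each region's feature centre — B: about +2, C: about -4, D: about +7. Region B is closest to zero.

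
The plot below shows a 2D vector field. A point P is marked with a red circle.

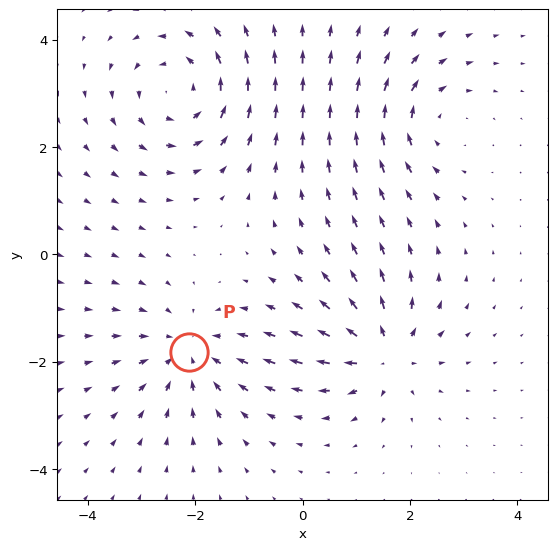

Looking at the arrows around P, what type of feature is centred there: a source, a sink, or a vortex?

sink

At P (-2.1, -1.8) the arrows converge inward. Divergence about -4, curl ≈0 — negative divergence with near-zero curl is a sink.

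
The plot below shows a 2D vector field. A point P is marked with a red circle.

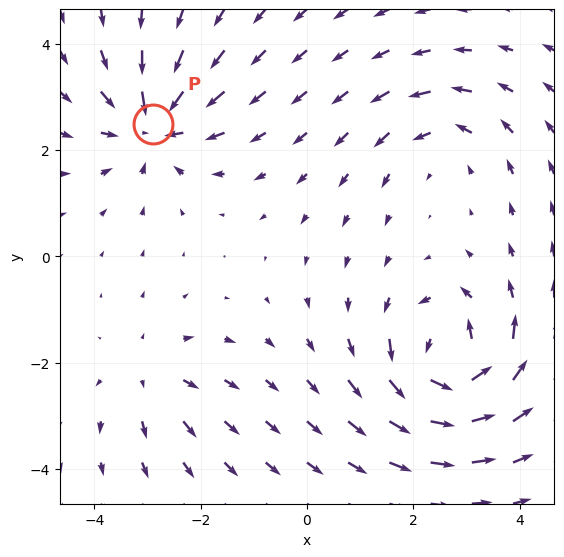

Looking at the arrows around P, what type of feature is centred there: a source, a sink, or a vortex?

At P (-2.9, 2.5) the arrows converge inward. Divergence about -5, curl ≈0 — negative divergence with near-zero curl is a sink.

sink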